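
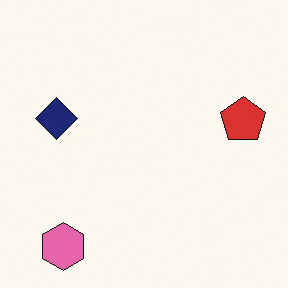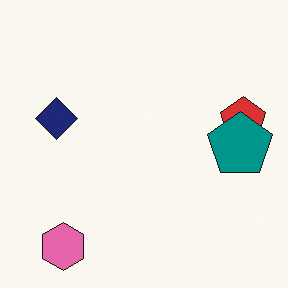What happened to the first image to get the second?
The transformation is: overlaid with an additional teal pentagon.

A teal pentagon appears in the second image that is absent from the first.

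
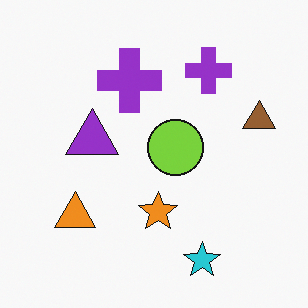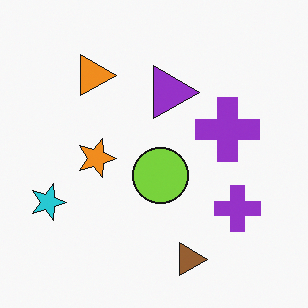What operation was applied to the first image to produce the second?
It was rotated 90° clockwise.

The cyan star sits in the bottom of the first image and the left of the second — consistent with a whole-image 90° clockwise rotation.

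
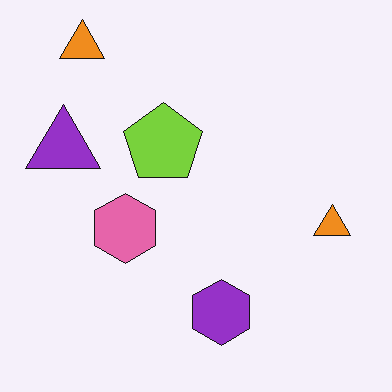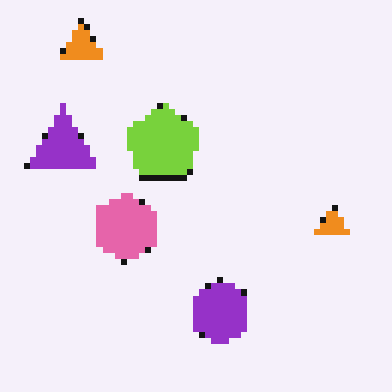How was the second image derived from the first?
The transformation is: moderately pixelated.

Shapes are reduced to large square blocks; fine edges and outlines are lost — a downscale-then-upscale (mosaic) effect.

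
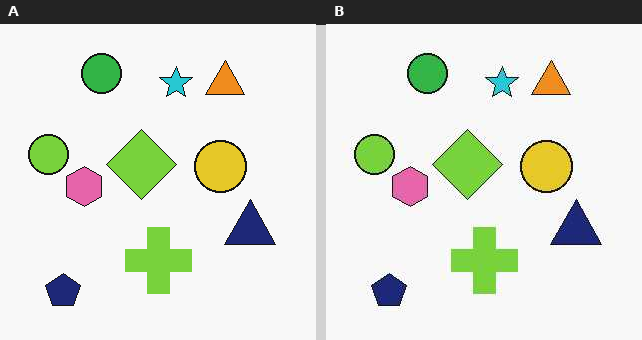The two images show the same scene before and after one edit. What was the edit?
It was JPEG-compressed with visible artifacts.

Blocky 8×8 compression artifacts appear around shape edges and the flat background shows ringing — characteristic JPEG degradation.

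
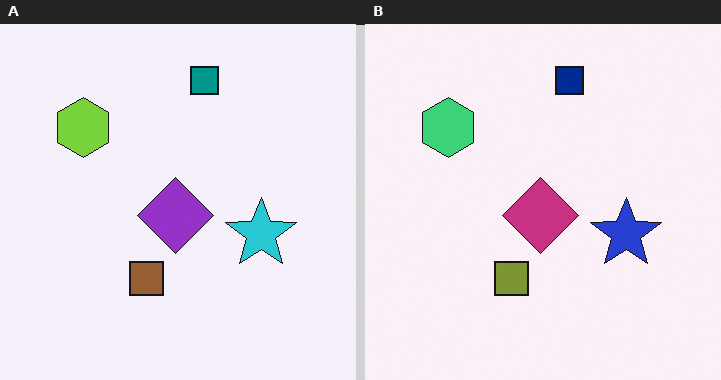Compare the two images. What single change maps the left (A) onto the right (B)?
The right (B) image is the left (A) hue-shifted by a small amount.

Every shape's color has rotated by the same amount around the hue wheel — a uniform hue shift.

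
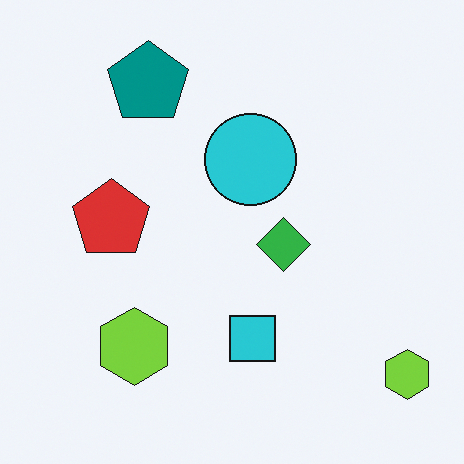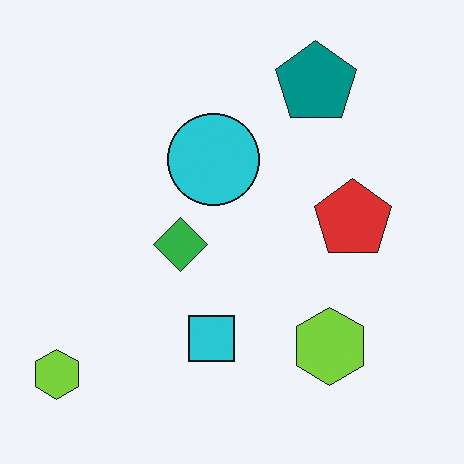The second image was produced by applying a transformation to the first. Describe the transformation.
It was flipped horizontally (left ↔ right).

The red pentagon is in the left of the first image and the right of the second — shapes on opposite sides of the vertical midline have swapped in a mirror flip.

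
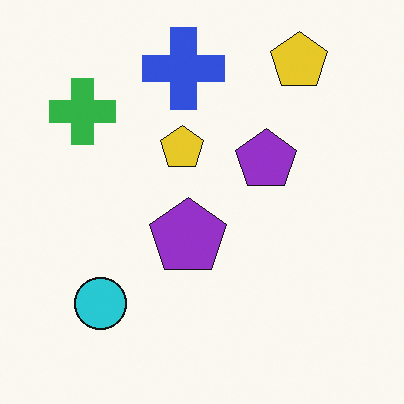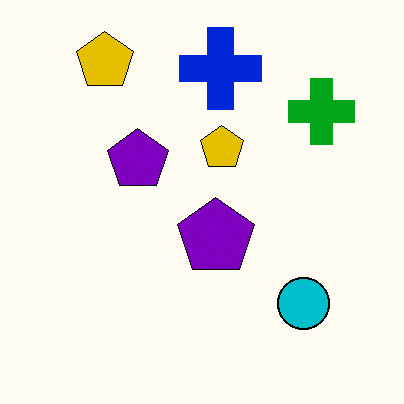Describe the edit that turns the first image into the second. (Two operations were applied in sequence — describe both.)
It was given slightly increased contrast, then flipped horizontally (left ↔ right).

Tones are pushed away from mid-grey across the whole image — a global contrast change. The green cross is in the top-left of the first image and the top-right of the second — shapes on opposite sides of the vertical midline have swapped in a mirror flip.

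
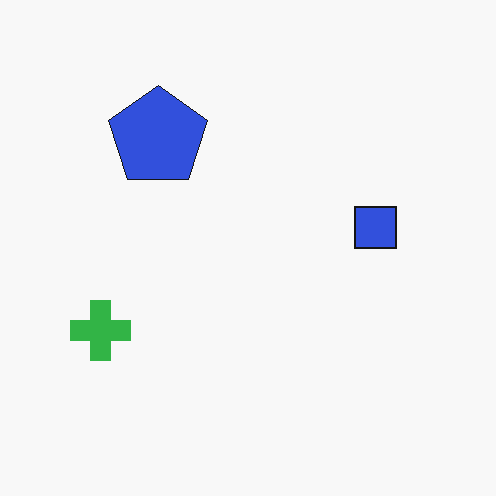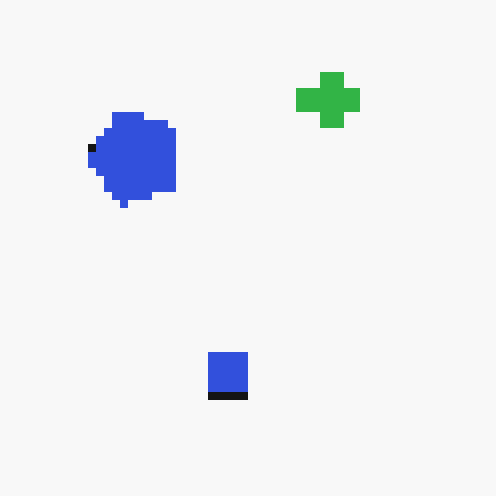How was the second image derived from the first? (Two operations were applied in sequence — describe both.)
The transformation is: moderately pixelated, then transposed (reflected across the top-left ↔ bottom-right diagonal).

Shapes are reduced to large square blocks; fine edges and outlines are lost — a downscale-then-upscale (mosaic) effect. Shapes have swapped their row and column positions — what was in the top-right is now in the bottom-left — a diagonal reflection.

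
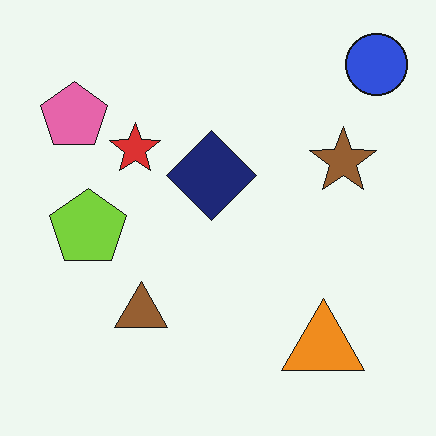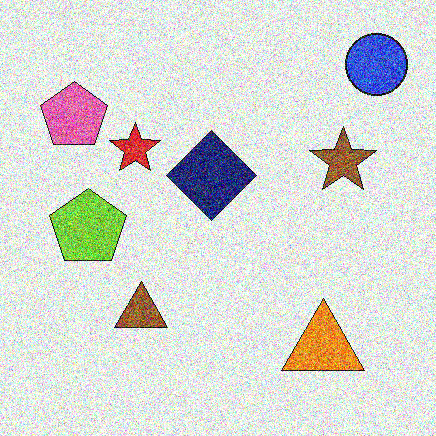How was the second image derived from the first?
It was degraded with heavy additive noise.

Random speckle covers the whole image, including the flat background.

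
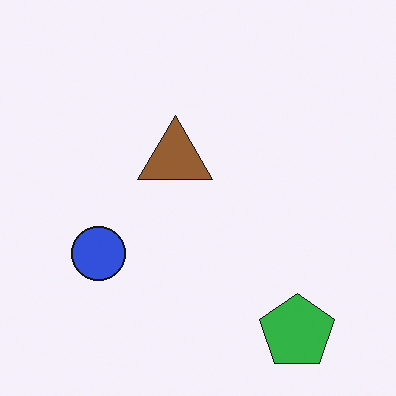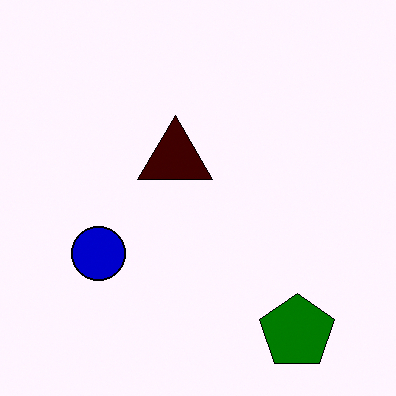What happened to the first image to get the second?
The second image is the first boosted in contrast.

Tones are pushed away from mid-grey across the whole image — a global contrast change.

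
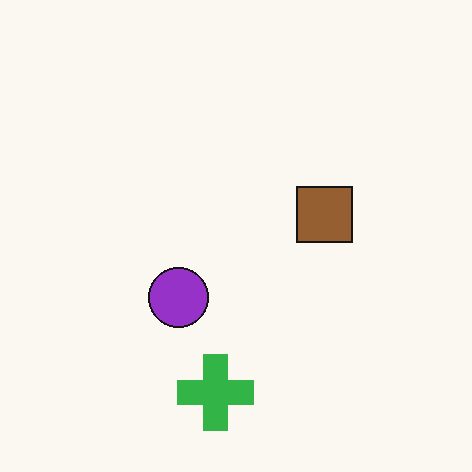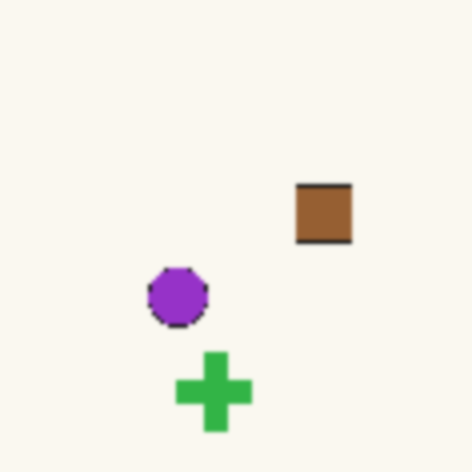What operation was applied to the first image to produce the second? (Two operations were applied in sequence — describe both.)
The second image is the first lightly pixelated (a mild mosaic effect), then lightly blurred.

Shapes are reduced to large square blocks; fine edges and outlines are lost — a downscale-then-upscale (mosaic) effect. Shape edges and outlines are uniformly softened across the whole image.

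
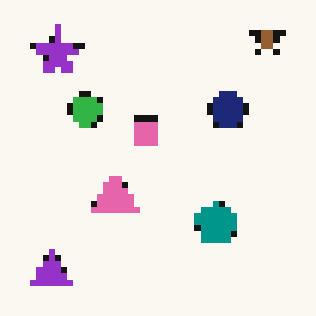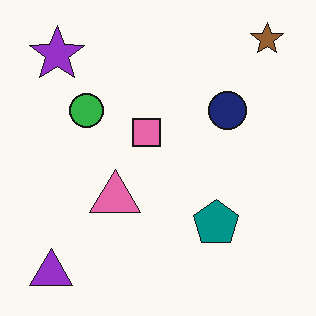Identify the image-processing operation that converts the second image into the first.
Moderately pixelated.

Shapes are reduced to large square blocks; fine edges and outlines are lost — a downscale-then-upscale (mosaic) effect.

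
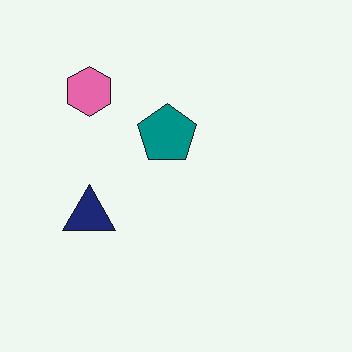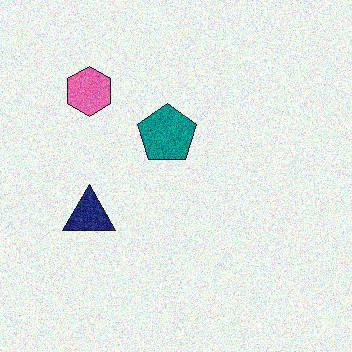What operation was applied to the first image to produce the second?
Degraded with visible gaussian noise.

Random speckle covers the whole image, including the flat background.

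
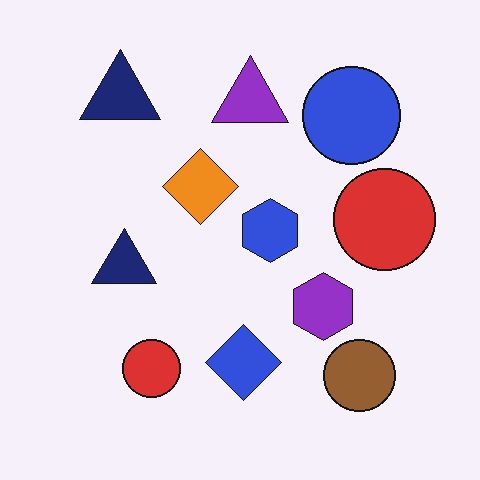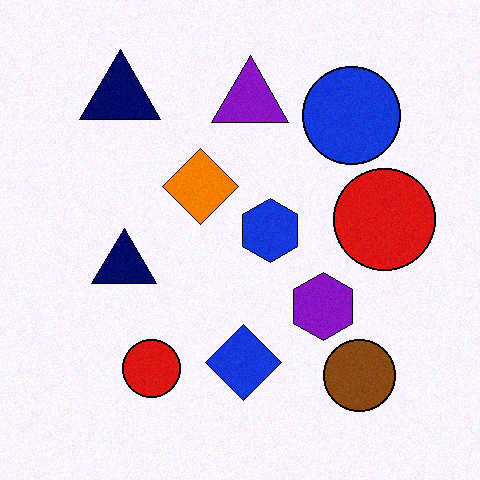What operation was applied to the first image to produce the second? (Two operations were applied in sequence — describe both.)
The second image is the first degraded with subtle gaussian noise, then given slightly increased contrast.

Random speckle covers the whole image, including the flat background. Tones are pushed away from mid-grey across the whole image — a global contrast change.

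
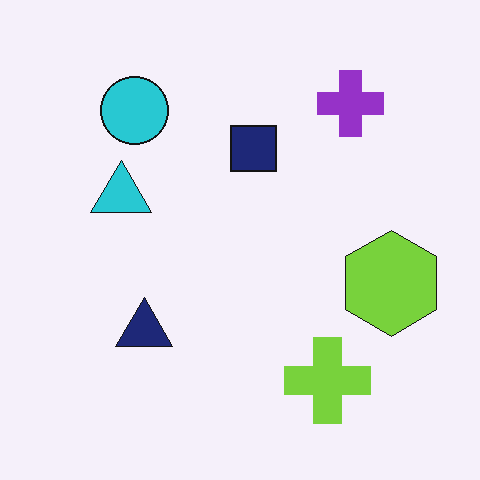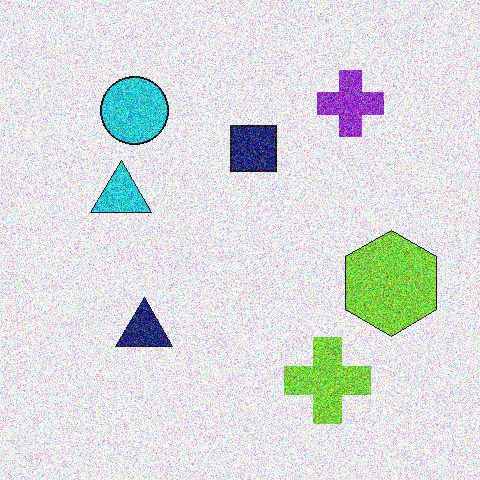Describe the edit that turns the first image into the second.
Degraded with heavy additive noise.

Random speckle covers the whole image, including the flat background.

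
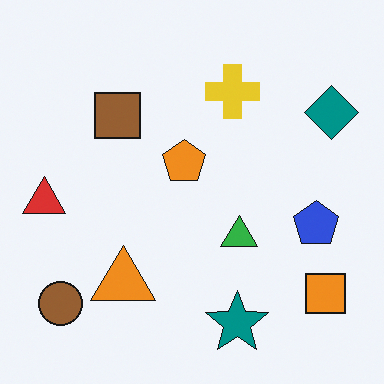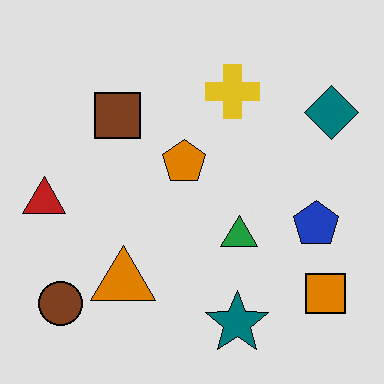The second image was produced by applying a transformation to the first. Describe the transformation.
The transformation is: moderately posterized.

Each flat color has snapped to a coarser quantized level — most visibly, the near-white background has dropped to a flat grey.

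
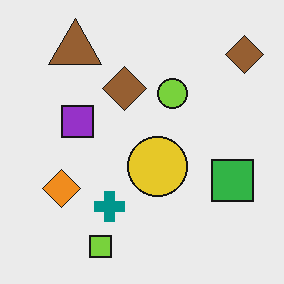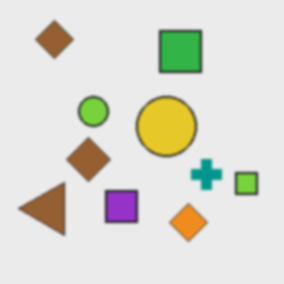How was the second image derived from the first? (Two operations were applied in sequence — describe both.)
It was rotated 90° counter-clockwise, then lightly blurred.

The brown triangle sits in the top-left of the first image and the bottom-left of the second — consistent with a whole-image 90° counter-clockwise rotation. Shape edges and outlines are uniformly softened across the whole image.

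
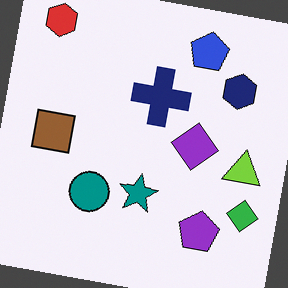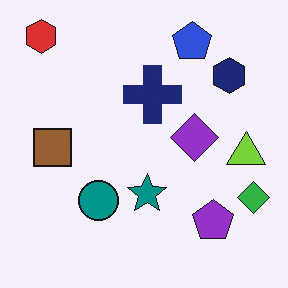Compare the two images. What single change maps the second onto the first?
The image was rotated clockwise by a slight angle.

Every shape is tilted by the same angle and the image corners show triangular fill wedges — a whole-image rotation by a non-right angle.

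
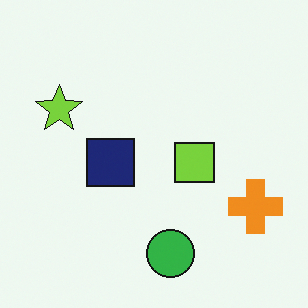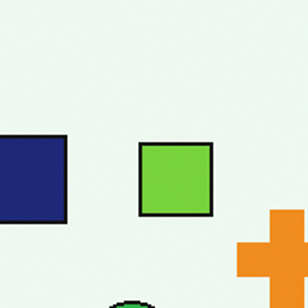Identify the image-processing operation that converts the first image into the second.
This is the original image cropped tightly and scaled back up.

The visible shapes are larger and the field of view is narrower; shapes near the original edges may be partly or wholly outside the frame — a crop-and-rescale.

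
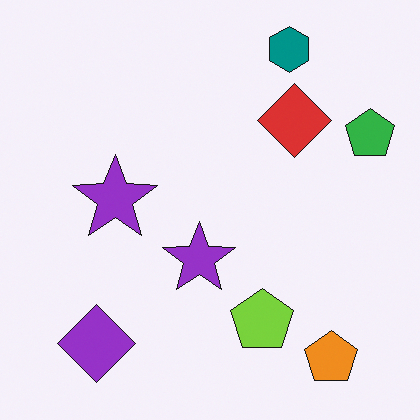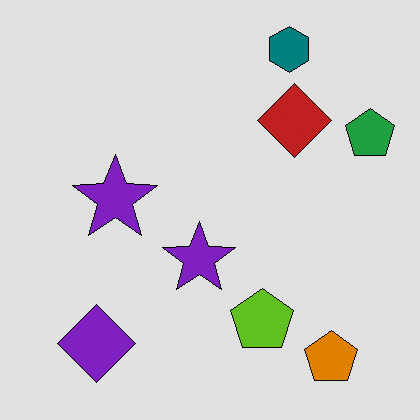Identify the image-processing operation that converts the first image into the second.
It was moderately posterized.

Each flat color has snapped to a coarser quantized level — most visibly, the near-white background has dropped to a flat grey.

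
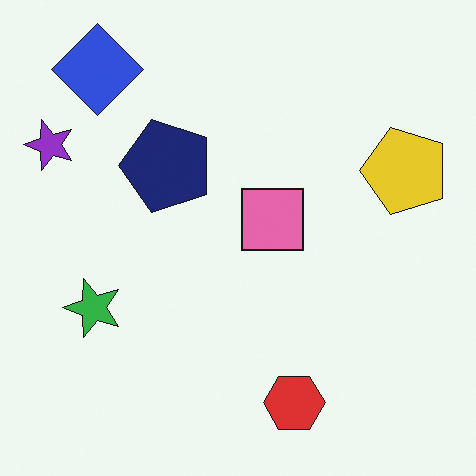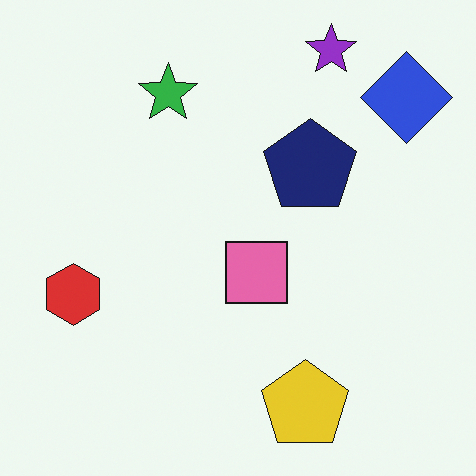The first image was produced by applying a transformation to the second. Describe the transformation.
The first image is the second rotated 90° counter-clockwise.

The blue diamond sits in the top-right of the second image and the top-left of the first — consistent with a whole-image 90° counter-clockwise rotation.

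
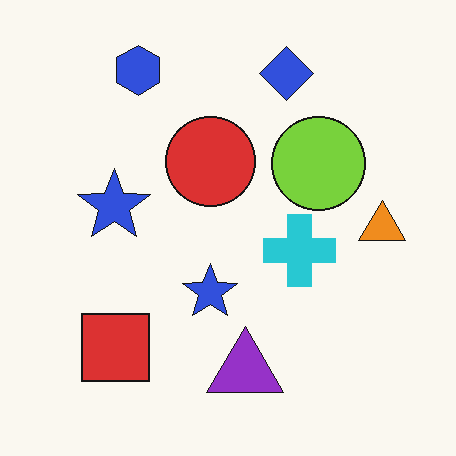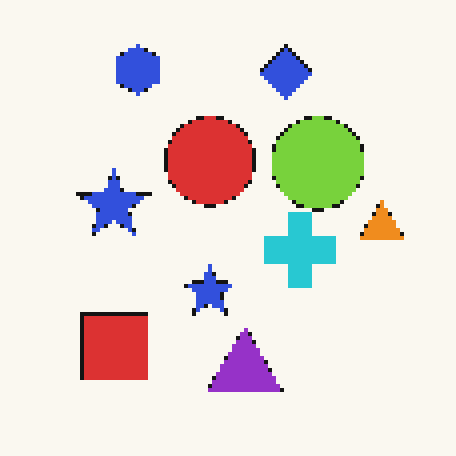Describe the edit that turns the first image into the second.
The second image is the first lightly pixelated (a mild mosaic effect).

Shapes are reduced to large square blocks; fine edges and outlines are lost — a downscale-then-upscale (mosaic) effect.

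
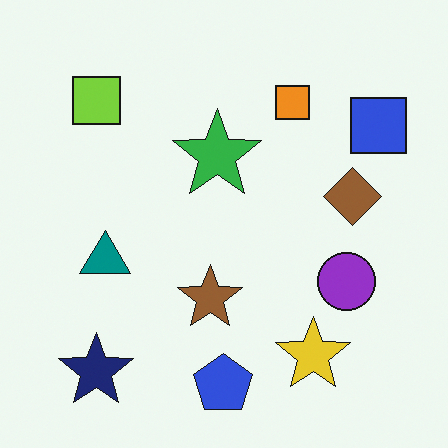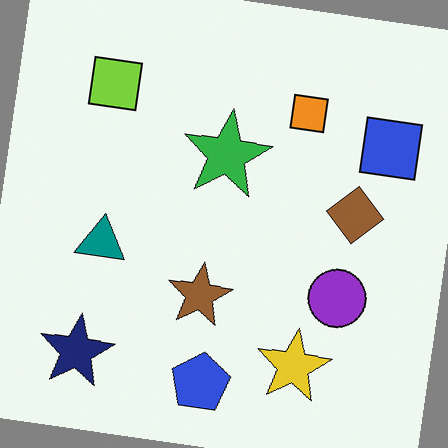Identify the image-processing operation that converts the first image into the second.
It was rotated clockwise by a slight angle.

Every shape is tilted by the same angle and the image corners show triangular fill wedges — a whole-image rotation by a non-right angle.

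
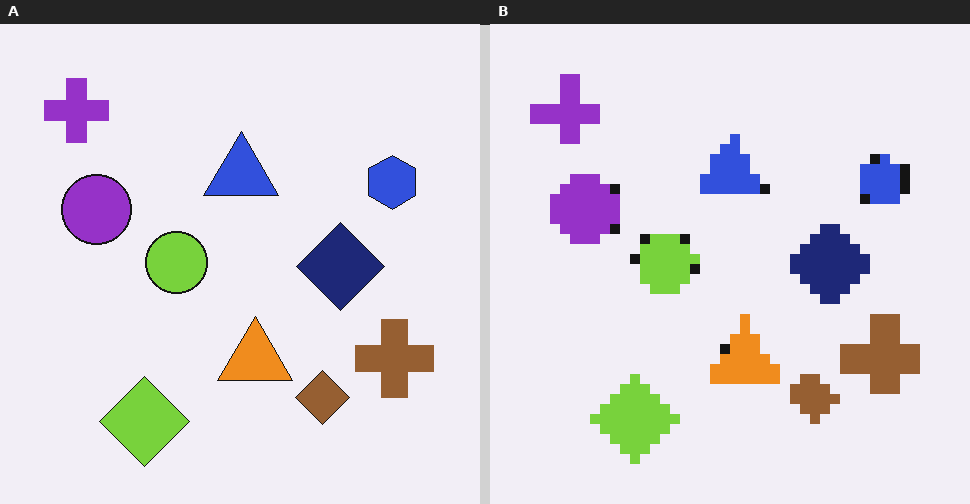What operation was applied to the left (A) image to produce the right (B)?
The right (B) image is the left (A) coarsely pixelated.

Shapes are reduced to large square blocks; fine edges and outlines are lost — a downscale-then-upscale (mosaic) effect.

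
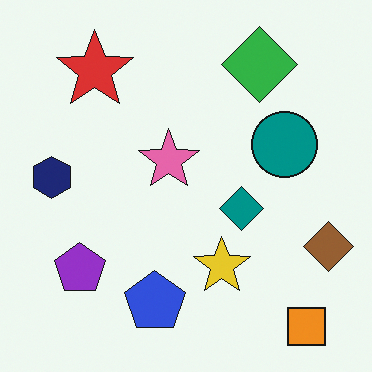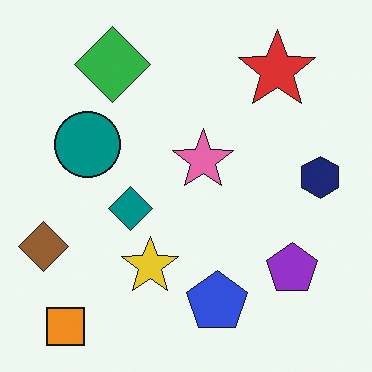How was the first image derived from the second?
This is the original image flipped horizontally (left ↔ right).

The brown diamond is in the left of the second image and the right of the first — shapes on opposite sides of the vertical midline have swapped in a mirror flip.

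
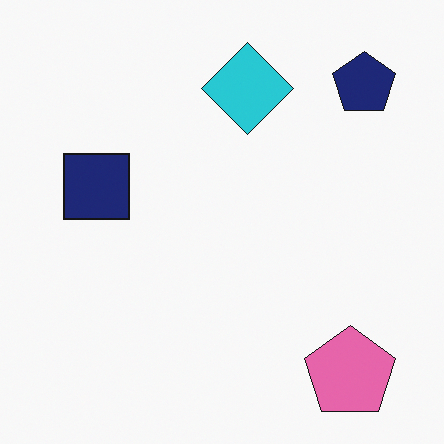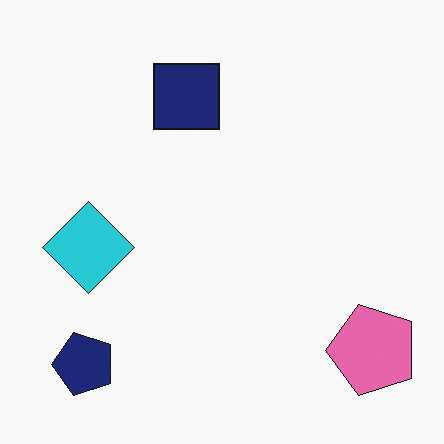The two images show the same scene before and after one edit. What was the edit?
Transposed (reflected across the top-left ↔ bottom-right diagonal).

Shapes have swapped their row and column positions — what was in the top-right is now in the bottom-left — a diagonal reflection.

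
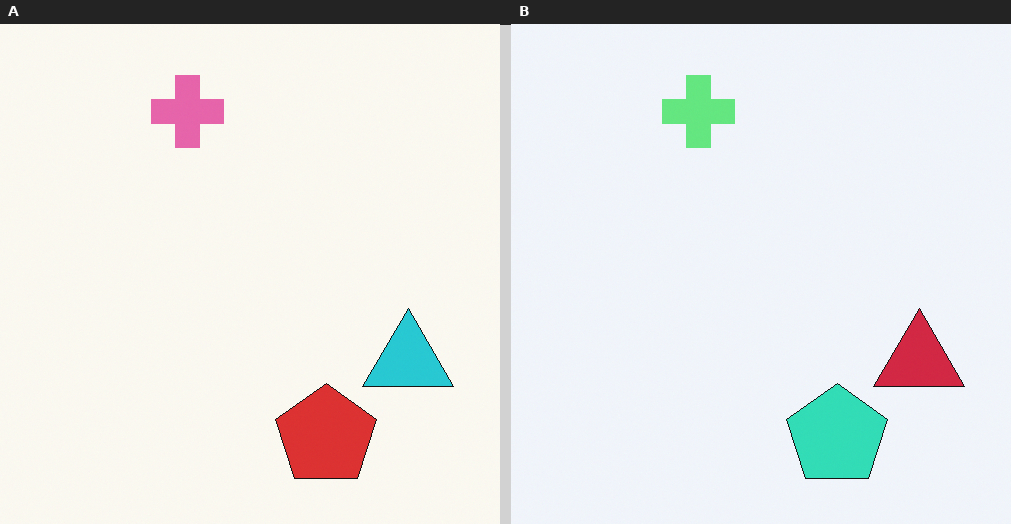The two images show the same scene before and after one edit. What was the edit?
The transformation is: hue-shifted through roughly half the color wheel.

Every shape's color has rotated by the same amount around the hue wheel — a uniform hue shift.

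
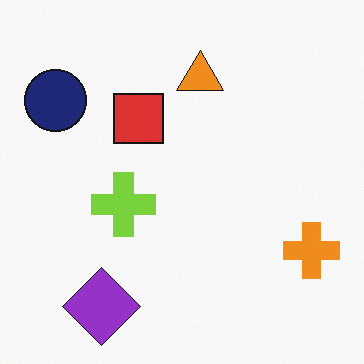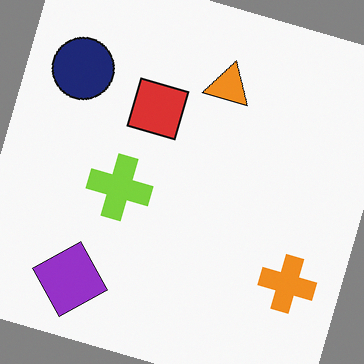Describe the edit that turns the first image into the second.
It was rotated clockwise by a moderate amount.

Every shape is tilted by the same angle and the image corners show triangular fill wedges — a whole-image rotation by a non-right angle.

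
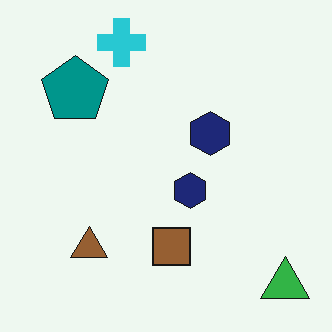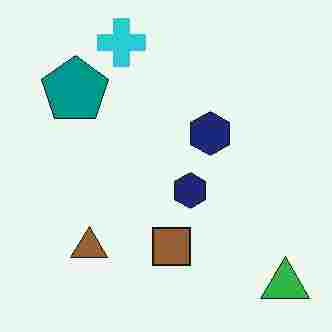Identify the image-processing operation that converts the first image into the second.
This is the original image heavily JPEG-compressed with obvious blocking artifacts.

Blocky 8×8 compression artifacts appear around shape edges and the flat background shows ringing — characteristic JPEG degradation.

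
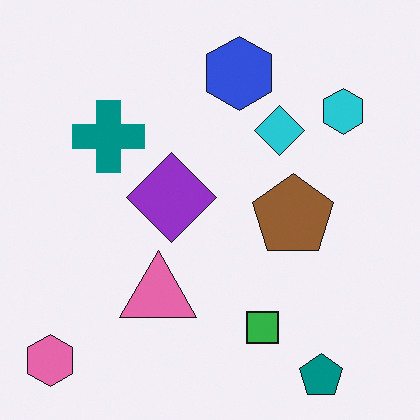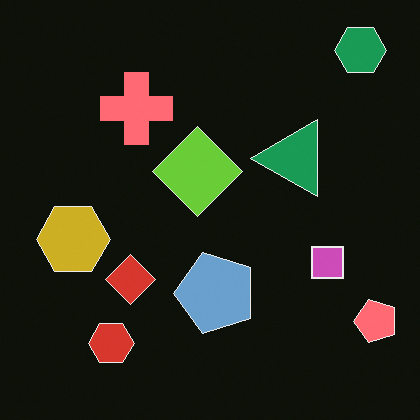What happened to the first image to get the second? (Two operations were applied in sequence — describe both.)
Color-inverted (negative), then transposed (reflected across the top-left ↔ bottom-right diagonal).

The light background has become dark and every shape's color is its complement — a photographic negative. Shapes have swapped their row and column positions — what was in the top-right is now in the bottom-left — a diagonal reflection.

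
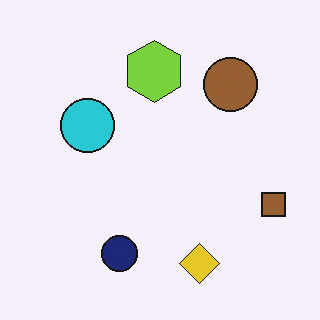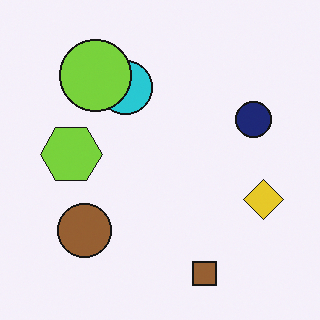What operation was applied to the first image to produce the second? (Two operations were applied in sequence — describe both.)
It was transposed (reflected across the top-left ↔ bottom-right diagonal), then overlaid with an additional lime circle.

Shapes have swapped their row and column positions — what was in the top-right is now in the bottom-left — a diagonal reflection. A lime circle appears in the second image that is absent from the first.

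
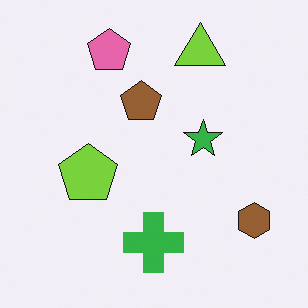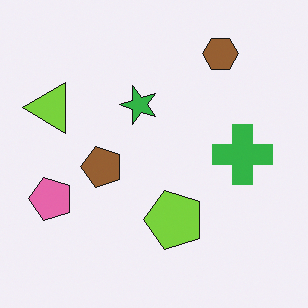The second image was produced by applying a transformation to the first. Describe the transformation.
Rotated 90° counter-clockwise.

The brown hexagon sits in the bottom-right of the first image and the top-right of the second — consistent with a whole-image 90° counter-clockwise rotation.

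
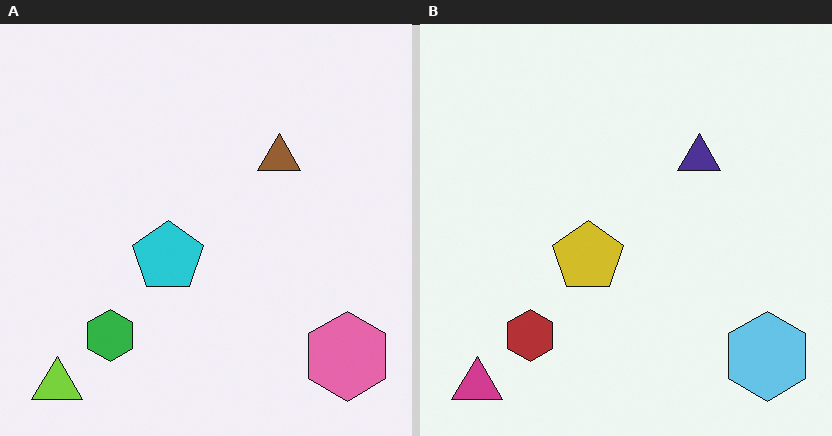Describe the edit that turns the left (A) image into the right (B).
This is the original image hue-shifted through roughly half the color wheel.

Every shape's color has rotated by the same amount around the hue wheel — a uniform hue shift.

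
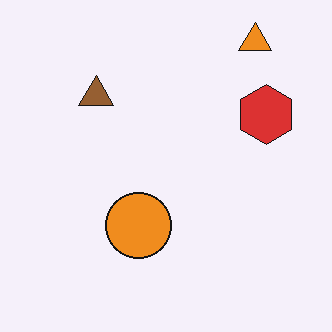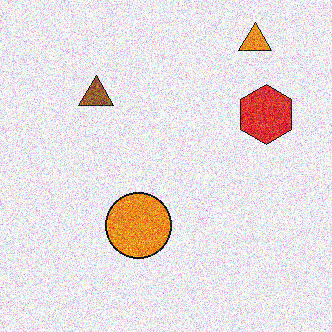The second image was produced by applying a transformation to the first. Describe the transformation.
This is the original image degraded with heavy additive noise.

Random speckle covers the whole image, including the flat background.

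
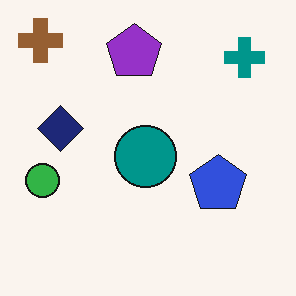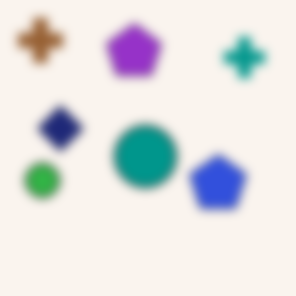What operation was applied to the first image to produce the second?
It was strongly gaussian-blurred.

Shape edges and outlines are uniformly softened across the whole image.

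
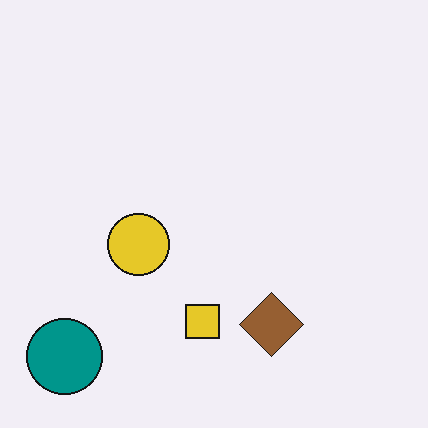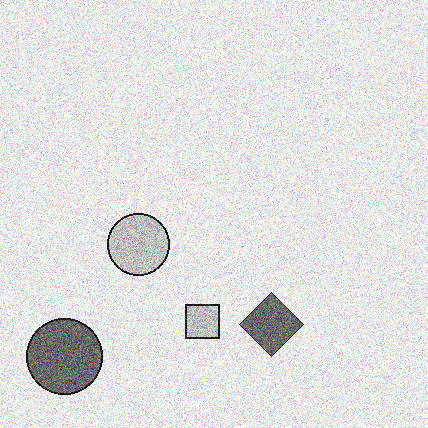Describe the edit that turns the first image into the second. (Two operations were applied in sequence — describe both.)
The transformation is: converted to grayscale, then degraded with heavy additive noise.

All color is removed — every shape is now a shade of grey. Random speckle covers the whole image, including the flat background.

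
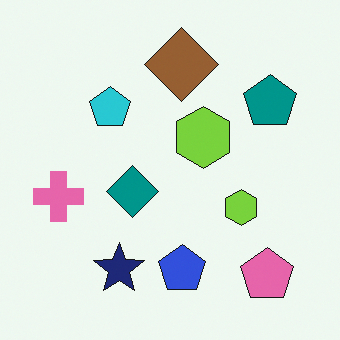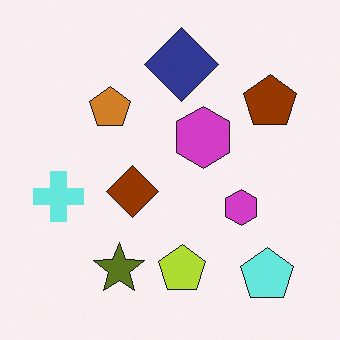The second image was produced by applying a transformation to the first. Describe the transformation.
The image was hue-shifted through roughly half the color wheel.

Every shape's color has rotated by the same amount around the hue wheel — a uniform hue shift.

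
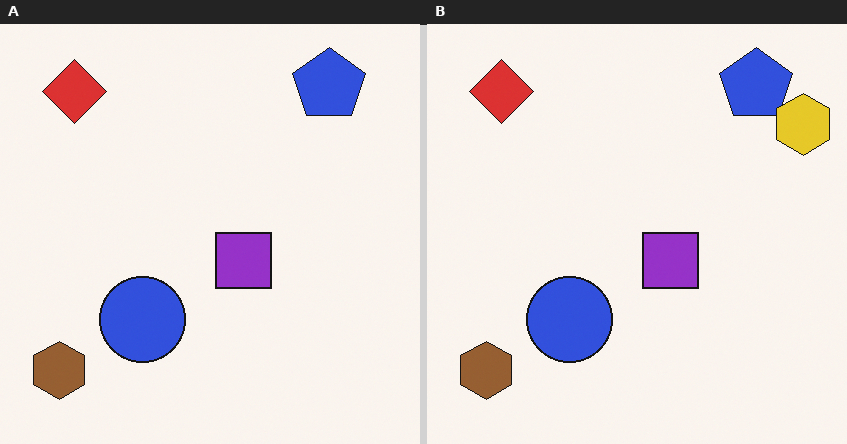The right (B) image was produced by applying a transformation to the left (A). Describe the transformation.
The right (B) image is the left (A) overlaid with an additional yellow hexagon.

A yellow hexagon appears in the right (B) image that is absent from the left (A).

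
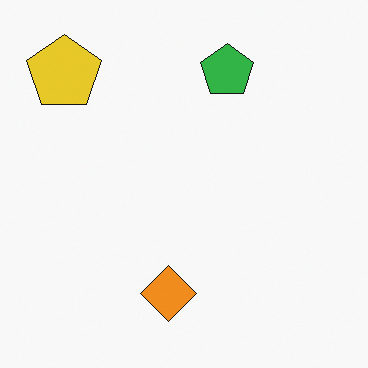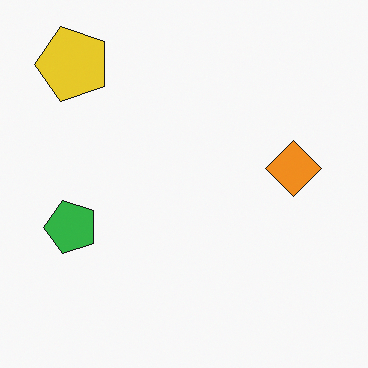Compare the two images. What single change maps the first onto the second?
Transposed (reflected across the top-left ↔ bottom-right diagonal).

Shapes have swapped their row and column positions — what was in the top-right is now in the bottom-left — a diagonal reflection.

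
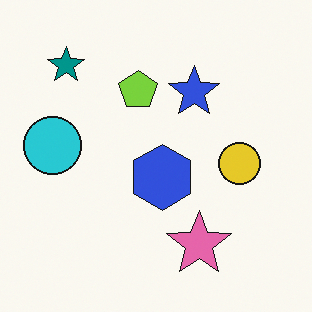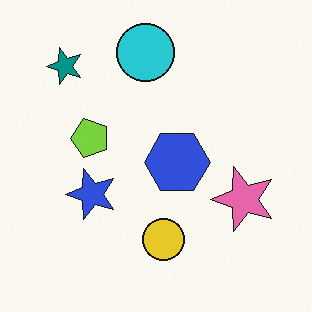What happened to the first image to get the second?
The second image is the first transposed (reflected across the top-left ↔ bottom-right diagonal).

Shapes have swapped their row and column positions — what was in the top-right is now in the bottom-left — a diagonal reflection.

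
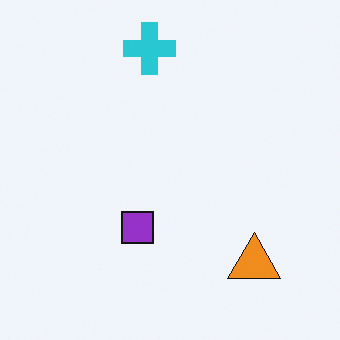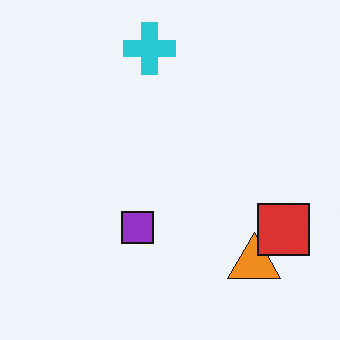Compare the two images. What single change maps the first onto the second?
It was overlaid with an additional red square.

A red square appears in the second image that is absent from the first.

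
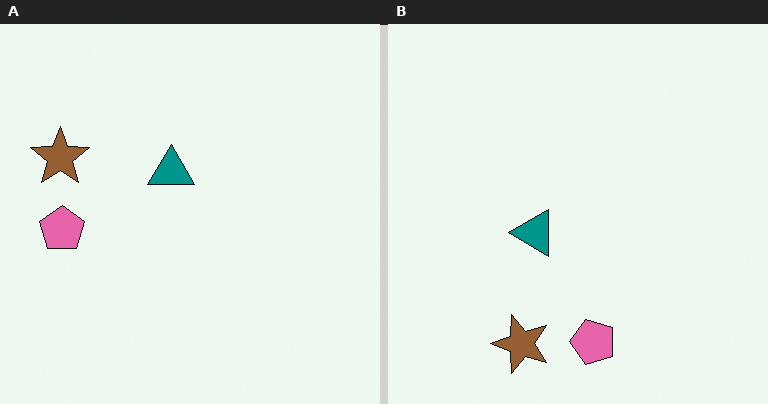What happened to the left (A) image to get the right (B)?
The right (B) image is the left (A) rotated 90° counter-clockwise.

The brown star sits in the left of the left (A) image and the bottom of the right (B) — consistent with a whole-image 90° counter-clockwise rotation.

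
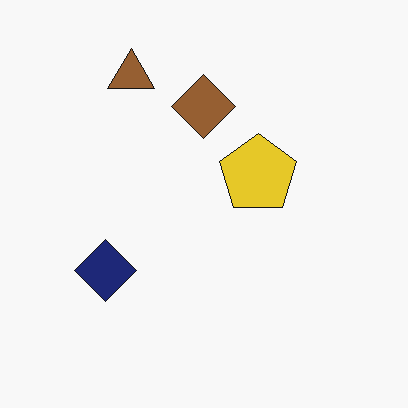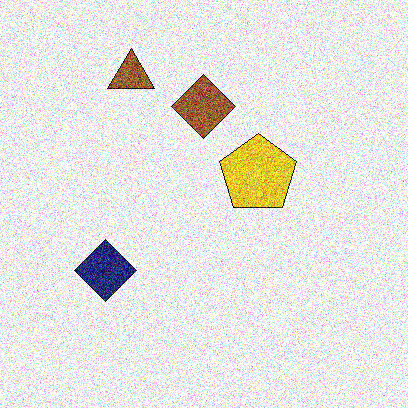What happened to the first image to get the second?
It was degraded with a thick layer of grain.

Random speckle covers the whole image, including the flat background.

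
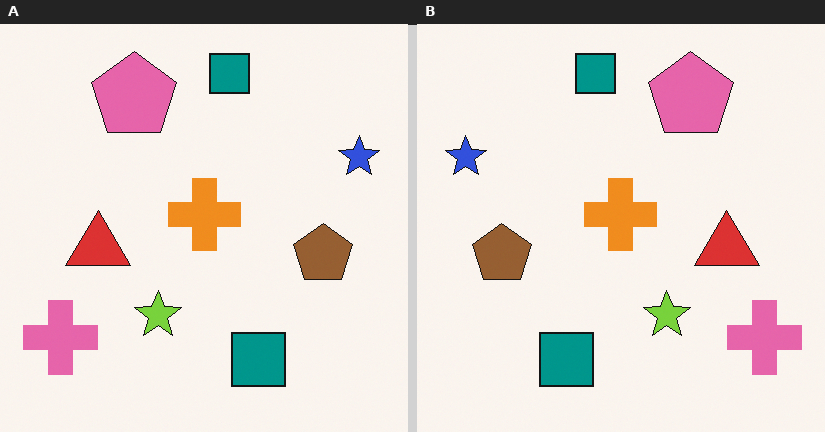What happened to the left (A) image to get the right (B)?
The right (B) image is the left (A) flipped horizontally (left ↔ right).

The blue star is in the top-right of the left (A) image and the top-left of the right (B) — shapes on opposite sides of the vertical midline have swapped in a mirror flip.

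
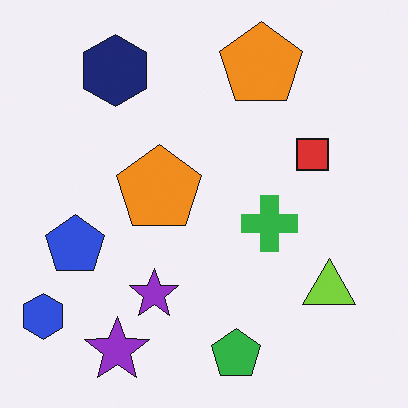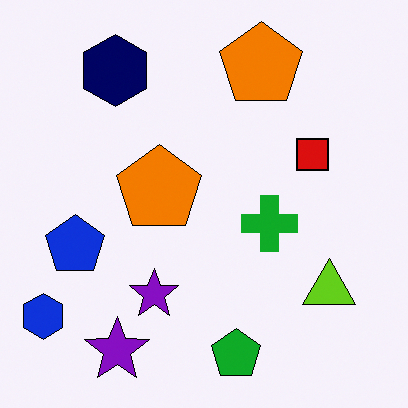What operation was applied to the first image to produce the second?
This is the original image given slightly increased contrast.

Tones are pushed away from mid-grey across the whole image — a global contrast change.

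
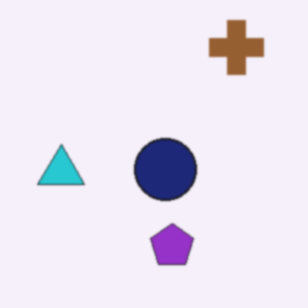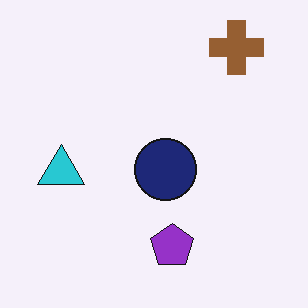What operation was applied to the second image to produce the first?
It was slightly softened.

Shape edges and outlines are uniformly softened across the whole image.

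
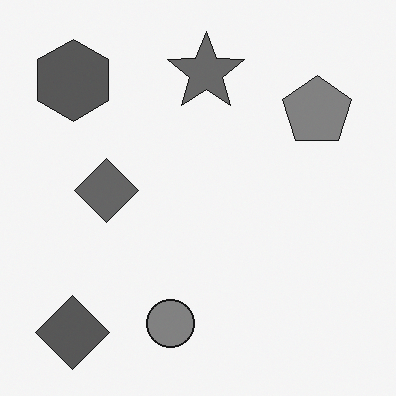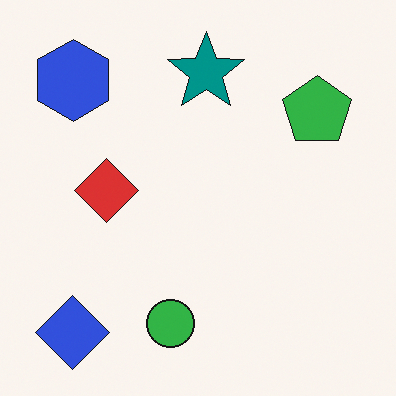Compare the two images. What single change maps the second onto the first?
It was converted to grayscale.

All color is removed — every shape is now a shade of grey.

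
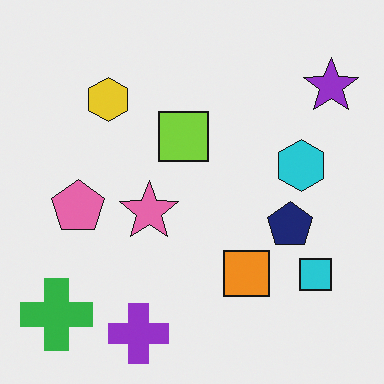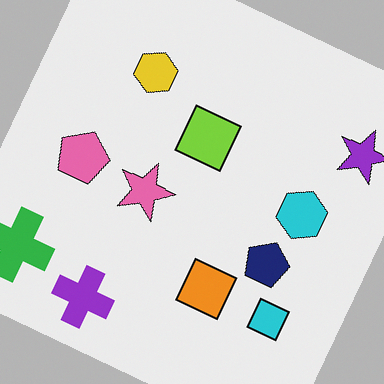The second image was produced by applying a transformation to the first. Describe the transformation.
It was rotated clockwise by a clearly visible amount.

Every shape is tilted by the same angle and the image corners show triangular fill wedges — a whole-image rotation by a non-right angle.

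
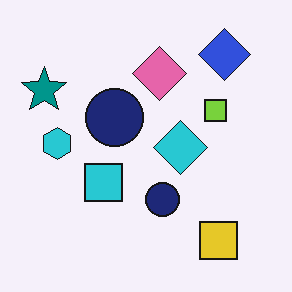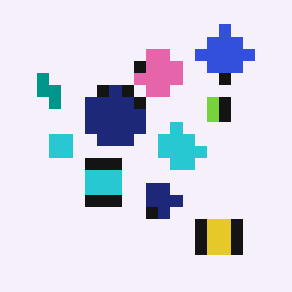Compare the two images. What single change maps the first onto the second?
The second image is the first heavily pixelated into large blocks.

Shapes are reduced to large square blocks; fine edges and outlines are lost — a downscale-then-upscale (mosaic) effect.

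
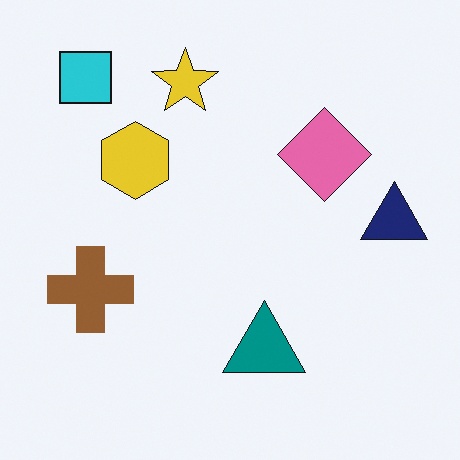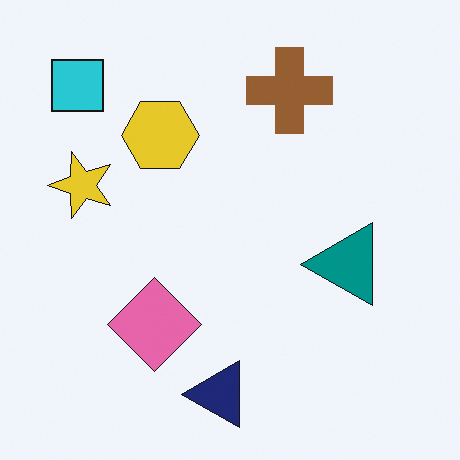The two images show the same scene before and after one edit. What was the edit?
This is the original image transposed (reflected across the top-left ↔ bottom-right diagonal).

Shapes have swapped their row and column positions — what was in the top-right is now in the bottom-left — a diagonal reflection.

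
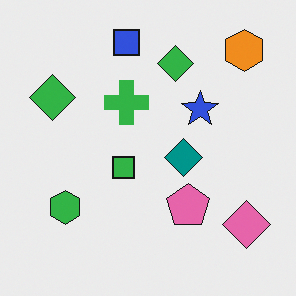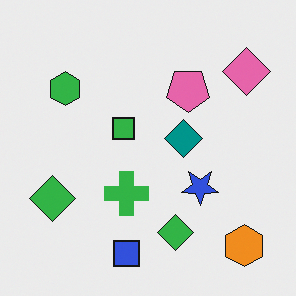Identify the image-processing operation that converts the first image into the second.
The image was flipped vertically (top ↔ bottom).

The blue square is in the top of the first image and the bottom of the second — shapes on opposite sides of the horizontal midline have swapped in a mirror flip.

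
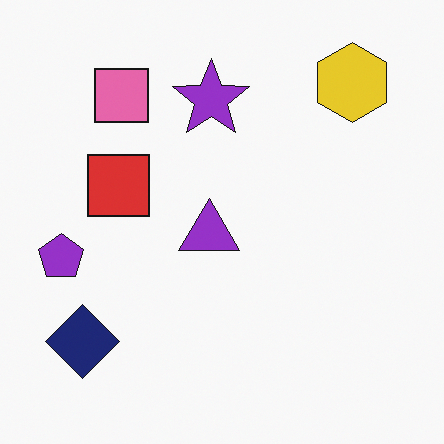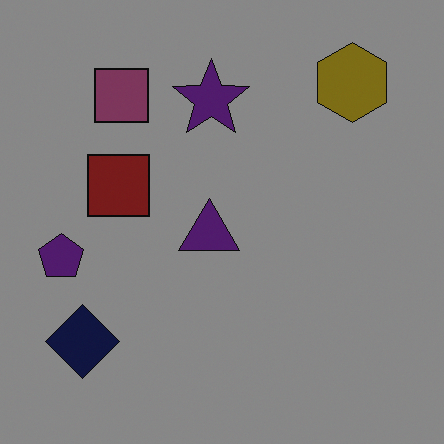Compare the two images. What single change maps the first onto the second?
The image was darkened a lot.

Every pixel — background and shapes alike — is uniformly darkened.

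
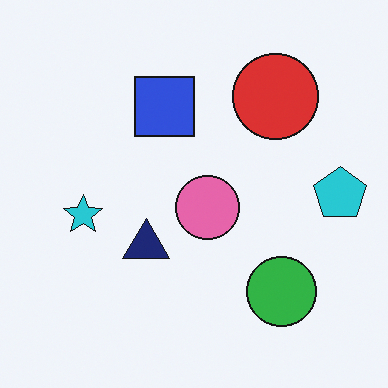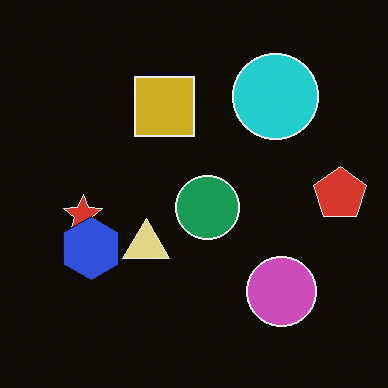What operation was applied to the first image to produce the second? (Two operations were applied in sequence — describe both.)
This is the original image color-inverted (negative), then overlaid with an additional blue hexagon.

The light background has become dark and every shape's color is its complement — a photographic negative. A blue hexagon appears in the second image that is absent from the first.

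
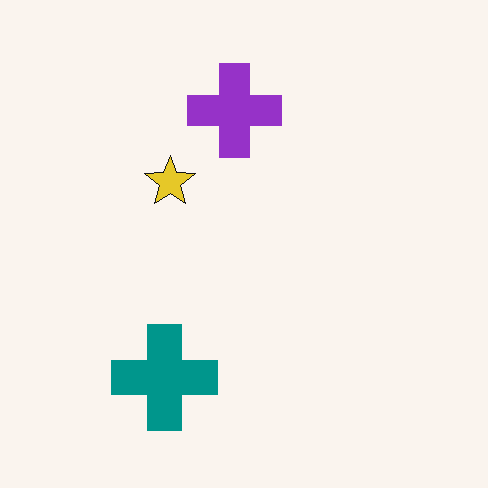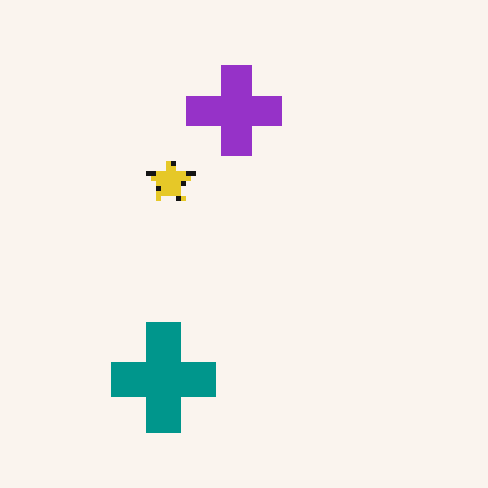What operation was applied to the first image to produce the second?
The transformation is: mildly pixelated.

Shapes are reduced to large square blocks; fine edges and outlines are lost — a downscale-then-upscale (mosaic) effect.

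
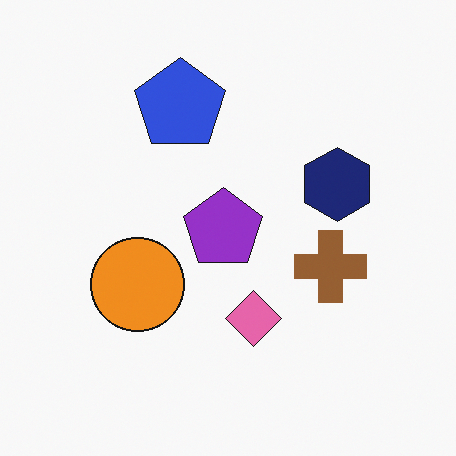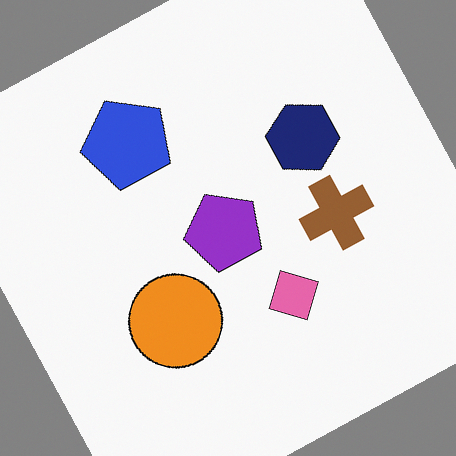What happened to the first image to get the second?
It was rotated counter-clockwise by a clearly visible amount.

Every shape is tilted by the same angle and the image corners show triangular fill wedges — a whole-image rotation by a non-right angle.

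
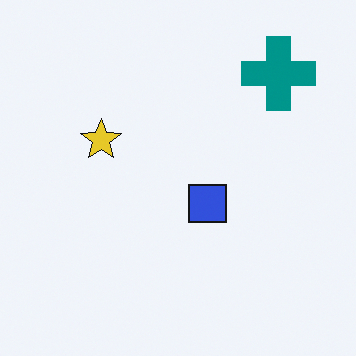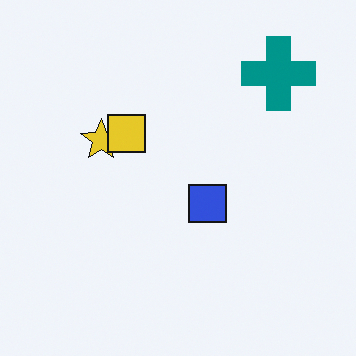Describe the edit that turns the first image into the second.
The image was overlaid with an additional yellow square.

A yellow square appears in the second image that is absent from the first.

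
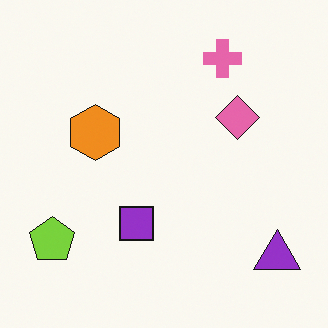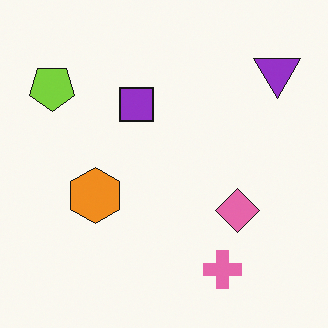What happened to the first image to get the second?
The transformation is: flipped vertically (top ↔ bottom).

The pink cross is in the top-right of the first image and the bottom-right of the second — shapes on opposite sides of the horizontal midline have swapped in a mirror flip.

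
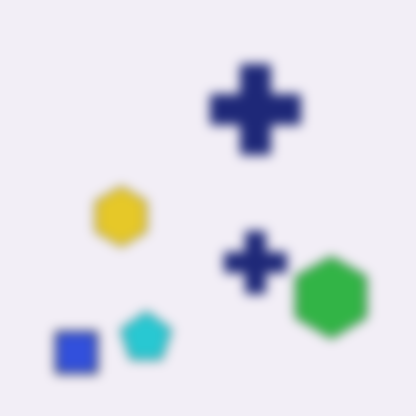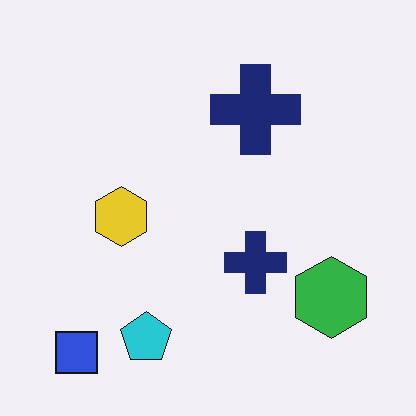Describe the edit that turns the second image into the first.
The transformation is: heavily blurred.

Shape edges and outlines are uniformly softened across the whole image.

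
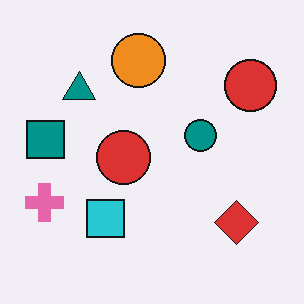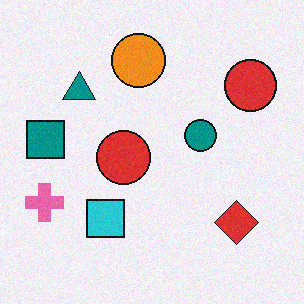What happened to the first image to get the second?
It was degraded with subtle gaussian noise.

Random speckle covers the whole image, including the flat background.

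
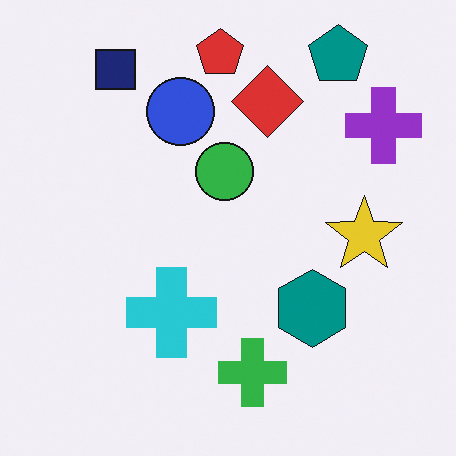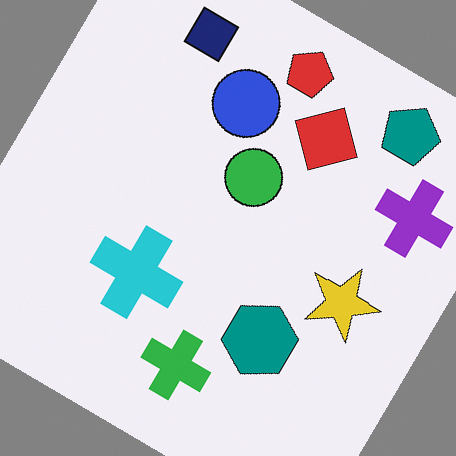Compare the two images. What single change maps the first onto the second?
It was rotated clockwise by a large amount — several tens of degrees.

Every shape is tilted by the same angle and the image corners show triangular fill wedges — a whole-image rotation by a non-right angle.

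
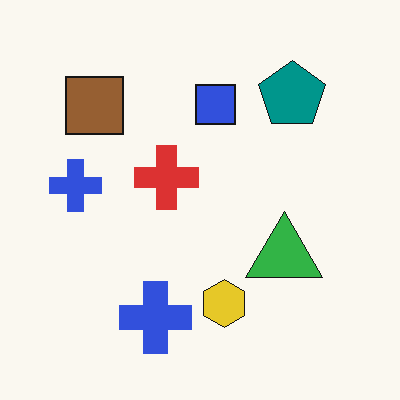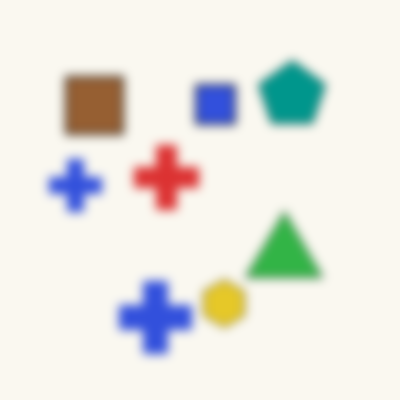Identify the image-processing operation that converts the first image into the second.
The transformation is: heavily blurred.

Shape edges and outlines are uniformly softened across the whole image.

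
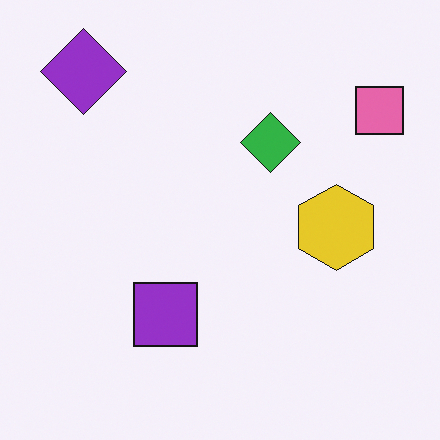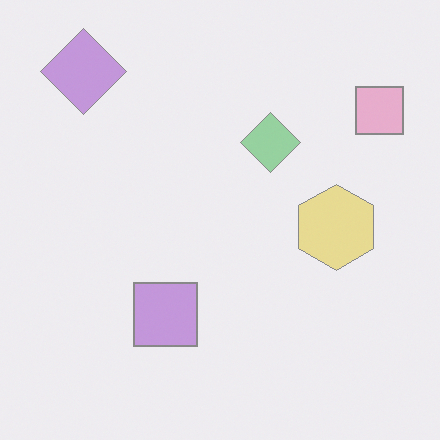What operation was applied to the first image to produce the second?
This is the original image given much lower contrast.

Tones are pushed toward mid-grey across the whole image — a global contrast change.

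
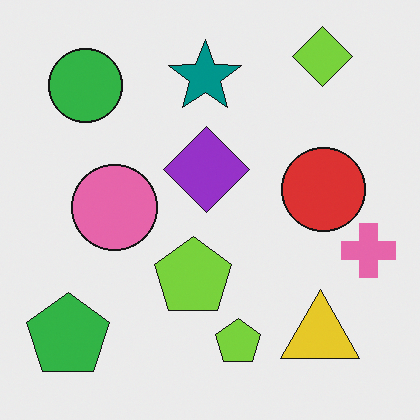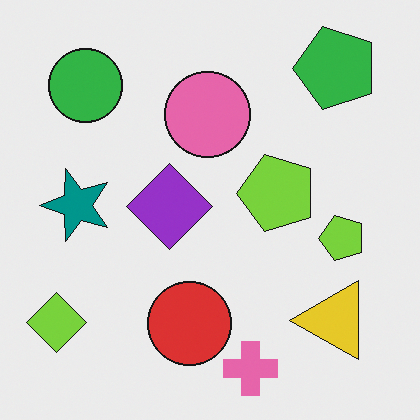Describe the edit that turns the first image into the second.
The second image is the first transposed (reflected across the top-left ↔ bottom-right diagonal).

Shapes have swapped their row and column positions — what was in the top-right is now in the bottom-left — a diagonal reflection.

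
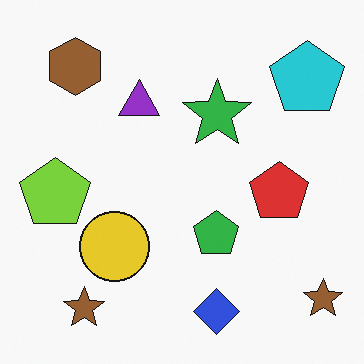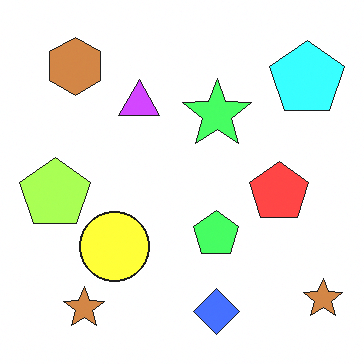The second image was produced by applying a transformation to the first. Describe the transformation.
This is the original image brightened a lot.

Every pixel — background and shapes alike — is uniformly brightened.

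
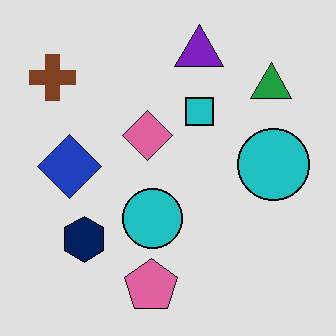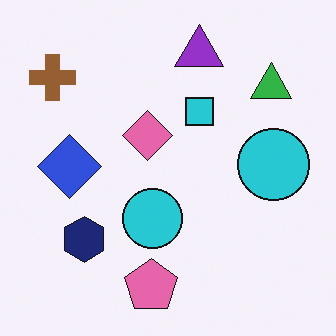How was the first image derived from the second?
The transformation is: moderately posterized.

Each flat color has snapped to a coarser quantized level — most visibly, the near-white background has dropped to a flat grey.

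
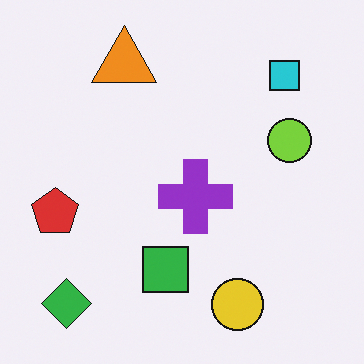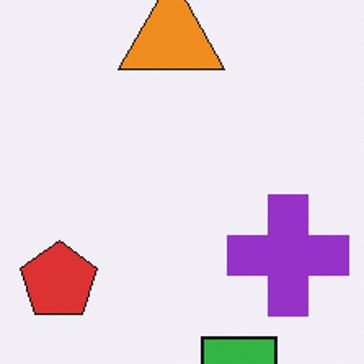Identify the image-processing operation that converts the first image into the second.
Cropped to a noticeably smaller region and rescaled.

The visible shapes are larger and the field of view is narrower; shapes near the original edges may be partly or wholly outside the frame — a crop-and-rescale.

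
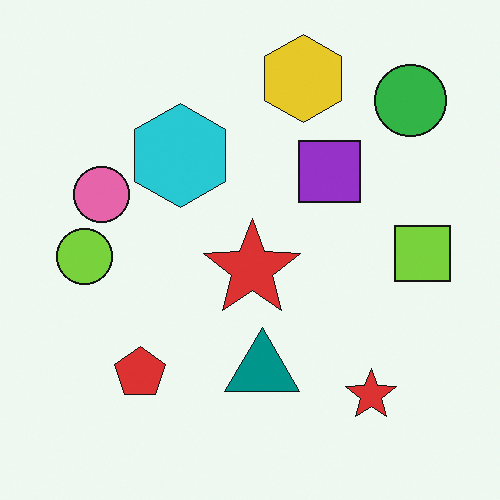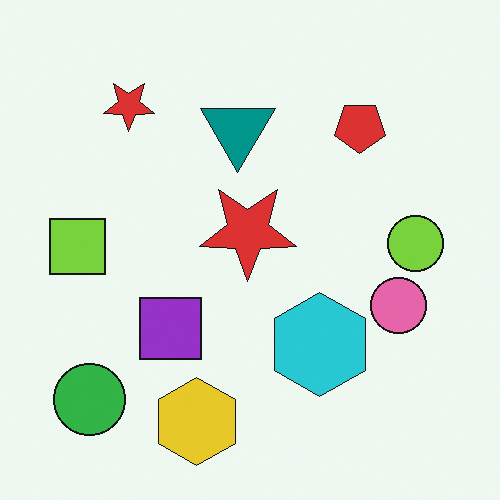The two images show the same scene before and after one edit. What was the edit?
This is the original image rotated 180°.

The green circle sits in the top-right of the first image and the bottom-left of the second — consistent with a whole-image 180° rotation.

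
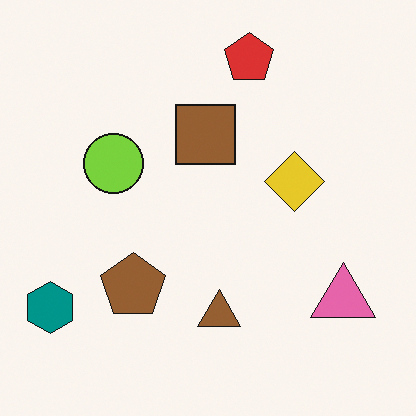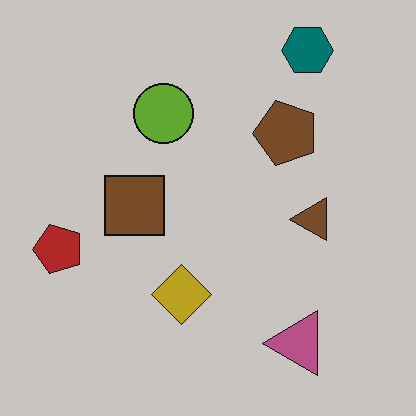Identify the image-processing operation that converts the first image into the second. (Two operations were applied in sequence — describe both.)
The image was transposed (reflected across the top-left ↔ bottom-right diagonal), then slightly darkened.

Shapes have swapped their row and column positions — what was in the top-right is now in the bottom-left — a diagonal reflection. Every pixel — background and shapes alike — is uniformly darkened.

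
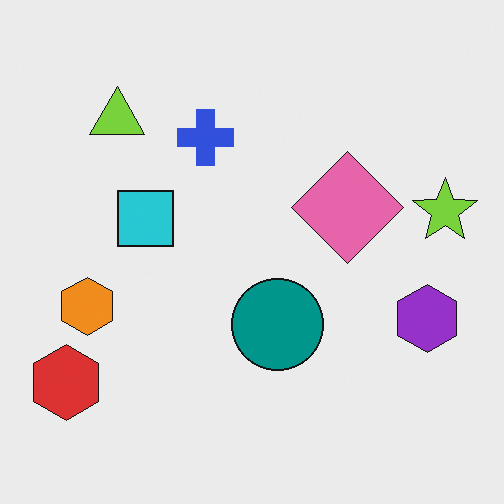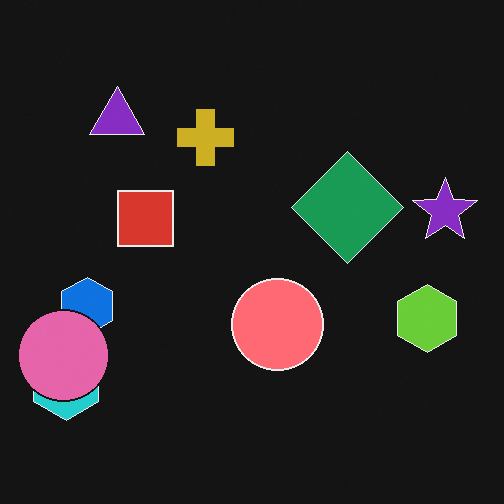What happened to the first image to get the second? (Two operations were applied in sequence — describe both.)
Color-inverted (negative), then overlaid with an additional pink circle.

The light background has become dark and every shape's color is its complement — a photographic negative. A pink circle appears in the second image that is absent from the first.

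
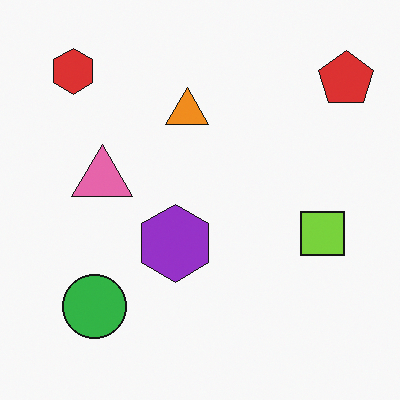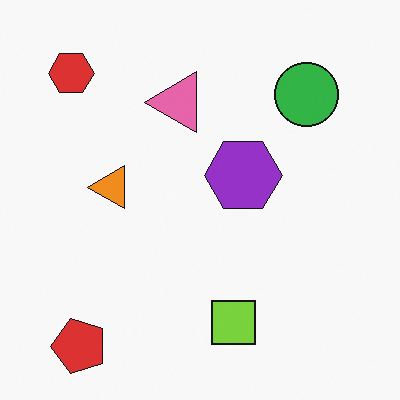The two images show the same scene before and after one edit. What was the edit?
The transformation is: transposed (reflected across the top-left ↔ bottom-right diagonal).

Shapes have swapped their row and column positions — what was in the top-right is now in the bottom-left — a diagonal reflection.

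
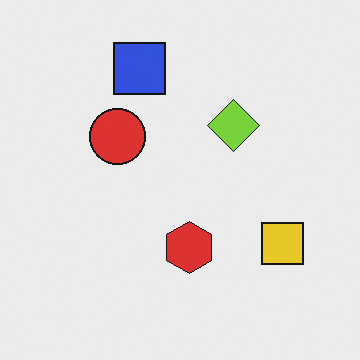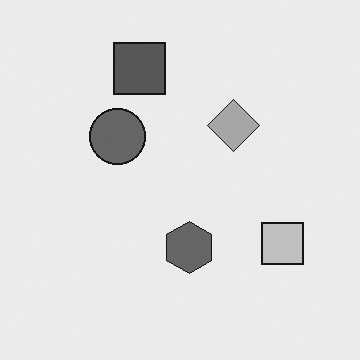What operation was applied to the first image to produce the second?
Converted to grayscale.

All color is removed — every shape is now a shade of grey.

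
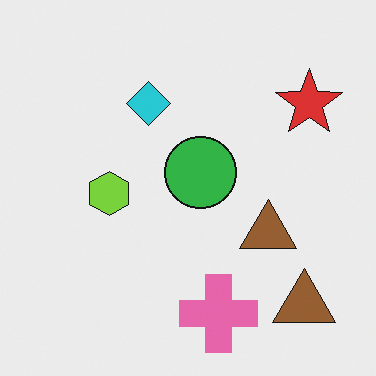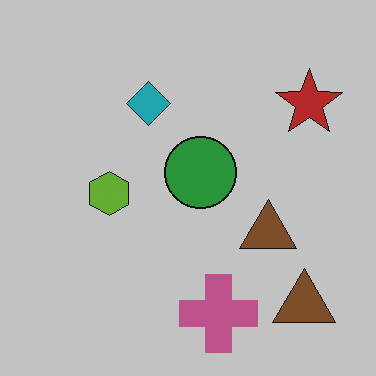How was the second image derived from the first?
Slightly darkened.

Every pixel — background and shapes alike — is uniformly darkened.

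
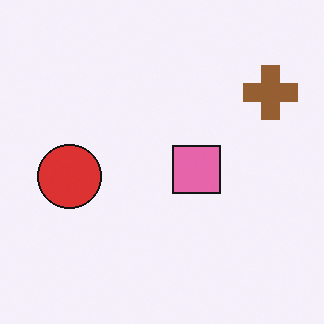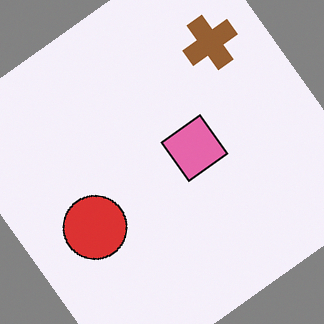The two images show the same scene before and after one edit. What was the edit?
It was rotated counter-clockwise by a large amount — several tens of degrees.

Every shape is tilted by the same angle and the image corners show triangular fill wedges — a whole-image rotation by a non-right angle.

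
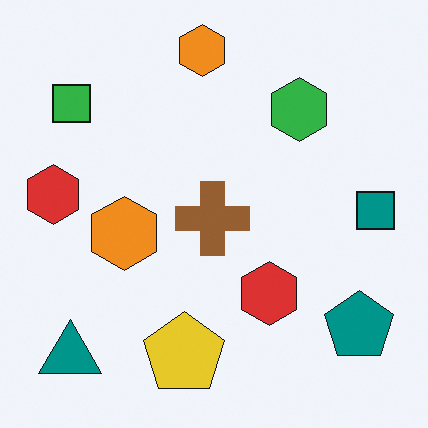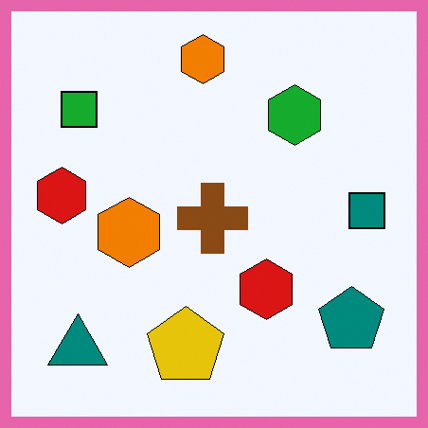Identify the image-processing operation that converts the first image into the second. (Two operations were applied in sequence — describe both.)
The transformation is: given slightly increased contrast, then framed with a pink border.

Tones are pushed away from mid-grey across the whole image — a global contrast change. A solid pink frame runs around the edge of the second image, with the content slightly shrunk inside it.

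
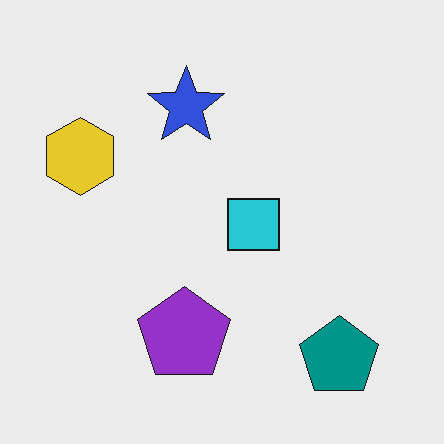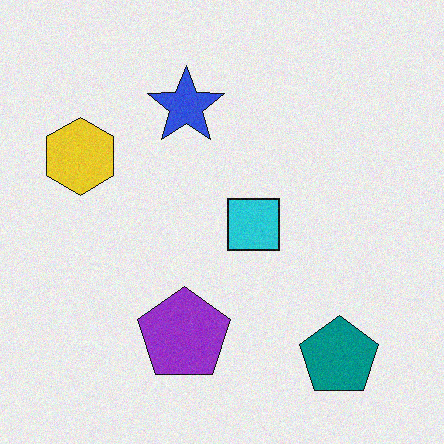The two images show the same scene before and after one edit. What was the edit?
Degraded with subtle gaussian noise.

Random speckle covers the whole image, including the flat background.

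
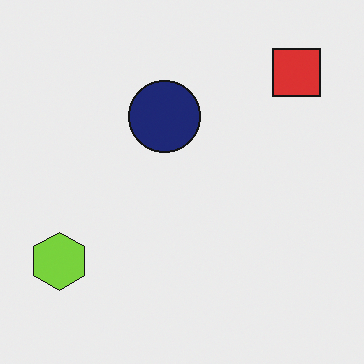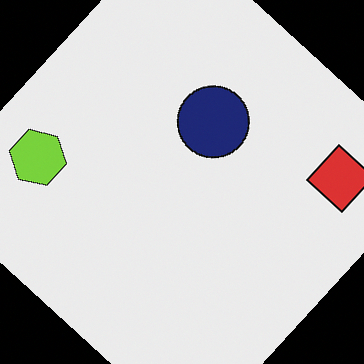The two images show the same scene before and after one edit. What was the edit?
It was rotated clockwise by a large amount — several tens of degrees.

Every shape is tilted by the same angle and the image corners show triangular fill wedges — a whole-image rotation by a non-right angle.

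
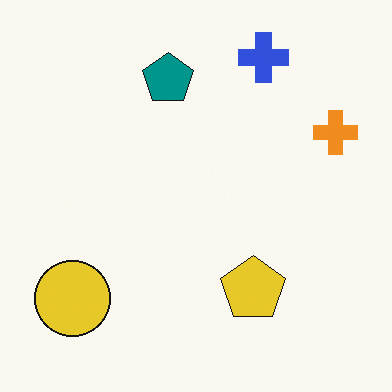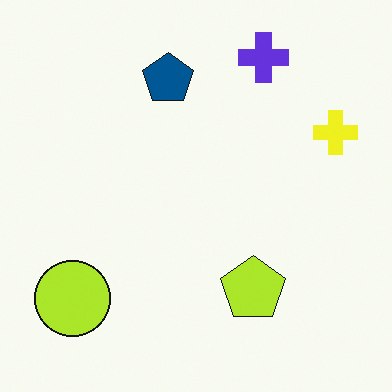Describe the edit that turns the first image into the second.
The image was hue-shifted slightly.

Every shape's color has rotated by the same amount around the hue wheel — a uniform hue shift.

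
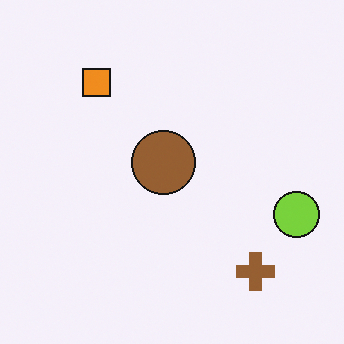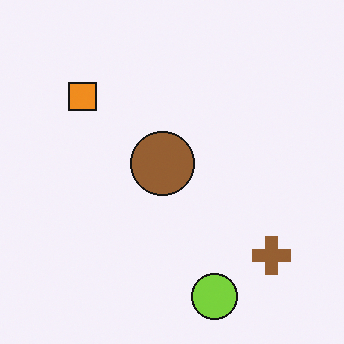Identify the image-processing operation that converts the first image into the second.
The second image is the first transposed (reflected across the top-left ↔ bottom-right diagonal).

Shapes have swapped their row and column positions — what was in the top-right is now in the bottom-left — a diagonal reflection.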